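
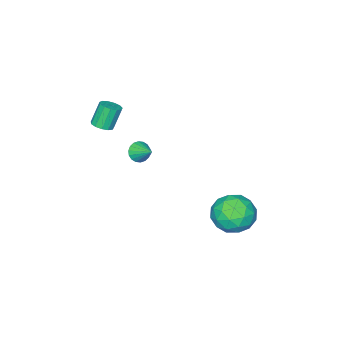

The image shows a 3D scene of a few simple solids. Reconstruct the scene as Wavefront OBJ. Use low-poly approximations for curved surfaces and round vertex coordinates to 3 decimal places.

v -0.594 -1.687 -0.025
v -0.399 -1.436 -0.486
v -0.446 -0.793 0.525
v -0.644 -1.389 -0.496
v -0.878 -1.401 -0.413
v -1.057 -1.47 -0.254
v -1.143 -1.582 -0.048
v -1.121 -1.714 0.161
v -0.995 -1.842 0.334
v -0.789 -1.938 0.436
v -0.544 -1.985 0.447
v -0.31 -1.973 0.364
v -0.131 -1.904 0.204
v -0.044 -1.792 -0.001
v -0.067 -1.66 -0.211
v -0.193 -1.532 -0.384
v 1.041 -2.286 2.338
v 1.407 -1.946 2.482
v 0.925 -1.874 3.545
v 0.559 -2.214 3.402
v 1.187 -1.788 2.371
v 0.704 -1.716 3.434
v 0.92 -1.788 2.25
v 0.437 -1.716 3.313
v 0.692 -1.947 2.157
v 0.209 -1.875 3.22
v 0.574 -2.213 2.121
v 0.092 -2.141 3.185
v 0.605 -2.502 2.155
v 0.123 -2.43 3.218
v 0.775 -2.723 2.247
v 0.292 -2.651 3.31
v 1.029 -2.805 2.368
v 0.546 -2.733 3.431
v 1.287 -2.722 2.479
v 0.804 -2.65 3.543
v 1.467 -2.501 2.546
v 0.984 -2.429 3.609
v 1.512 -2.211 2.547
v 1.029 -2.14 3.61
v -1.577 4.207 -1.886
v -0.529 4.131 -1.731
v -1.731 2.509 -1.669
v -0.683 2.433 -1.514
v -1.294 2.914 -0.79
v -1.199 3.963 -0.924
v -1.061 2.677 -2.476
v -0.966 3.726 -2.61
v -0.21 3.186 -2.095
v -0.354 3.332 -1.053
v -1.906 3.308 -2.347
v -2.05 3.454 -1.305
v -1.039 4.318 -1.828
v -1.221 2.322 -1.572
v -1.58 2.605 -1.147
v -0.964 2.56 -1.056
v -1.433 4.219 -1.353
v -0.817 4.175 -1.262
v -1.267 3.459 -0.709
v -1.443 2.465 -2.138
v -0.827 2.421 -2.047
v -1.296 4.08 -2.344
v -0.68 4.035 -2.253
v -0.993 3.181 -2.691
v -0.236 3.718 -1.95
v -0.327 2.72 -1.823
v -0.549 2.863 -2.388
v -0.493 3.48 -2.467
v -0.321 3.804 -1.338
v -0.412 2.806 -1.21
v -0.771 3.088 -0.785
v -0.715 3.705 -0.864
v -0.133 3.248 -1.552
v -1.848 3.834 -2.19
v -1.939 2.836 -2.062
v -1.545 2.935 -2.536
v -1.489 3.552 -2.615
v -1.933 3.92 -1.577
v -2.024 2.922 -1.45
v -1.767 3.16 -0.933
v -1.711 3.777 -1.012
v -2.127 3.392 -1.848
f 2 1 4
f 2 4 3
f 4 1 5
f 4 5 3
f 5 1 6
f 5 6 3
f 6 1 7
f 6 7 3
f 7 1 8
f 7 8 3
f 8 1 9
f 8 9 3
f 9 1 10
f 9 10 3
f 10 1 11
f 10 11 3
f 11 1 12
f 11 12 3
f 12 1 13
f 12 13 3
f 13 1 14
f 13 14 3
f 14 1 15
f 14 15 3
f 15 1 16
f 15 16 3
f 16 1 2
f 16 2 3
f 18 17 21
f 18 21 19
f 19 21 22
f 19 22 20
f 21 17 23
f 21 23 22
f 22 23 24
f 22 24 20
f 23 17 25
f 23 25 24
f 24 25 26
f 24 26 20
f 25 17 27
f 25 27 26
f 26 27 28
f 26 28 20
f 27 17 29
f 27 29 28
f 28 29 30
f 28 30 20
f 29 17 31
f 29 31 30
f 30 31 32
f 30 32 20
f 31 17 33
f 31 33 32
f 32 33 34
f 32 34 20
f 33 17 35
f 33 35 34
f 34 35 36
f 34 36 20
f 35 17 37
f 35 37 36
f 36 37 38
f 36 38 20
f 37 17 39
f 37 39 38
f 38 39 40
f 38 40 20
f 39 17 18
f 39 18 40
f 40 18 19
f 40 19 20
f 41 78 57
f 78 52 81
f 57 81 46
f 78 81 57
f 41 57 53
f 57 46 58
f 53 58 42
f 57 58 53
f 41 53 62
f 53 42 63
f 62 63 48
f 53 63 62
f 41 62 74
f 62 48 77
f 74 77 51
f 62 77 74
f 41 74 78
f 74 51 82
f 78 82 52
f 74 82 78
f 42 58 69
f 58 46 72
f 69 72 50
f 58 72 69
f 46 81 59
f 81 52 80
f 59 80 45
f 81 80 59
f 52 82 79
f 82 51 75
f 79 75 43
f 82 75 79
f 51 77 76
f 77 48 64
f 76 64 47
f 77 64 76
f 48 63 68
f 63 42 65
f 68 65 49
f 63 65 68
f 44 70 56
f 70 50 71
f 56 71 45
f 70 71 56
f 44 56 54
f 56 45 55
f 54 55 43
f 56 55 54
f 44 54 61
f 54 43 60
f 61 60 47
f 54 60 61
f 44 61 66
f 61 47 67
f 66 67 49
f 61 67 66
f 44 66 70
f 66 49 73
f 70 73 50
f 66 73 70
f 45 71 59
f 71 50 72
f 59 72 46
f 71 72 59
f 43 55 79
f 55 45 80
f 79 80 52
f 55 80 79
f 47 60 76
f 60 43 75
f 76 75 51
f 60 75 76
f 49 67 68
f 67 47 64
f 68 64 48
f 67 64 68
f 50 73 69
f 73 49 65
f 69 65 42
f 73 65 69



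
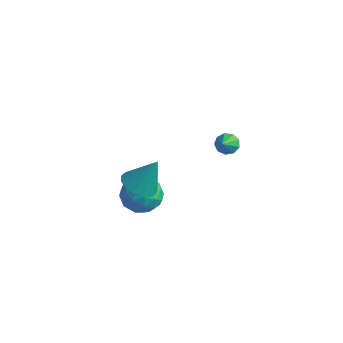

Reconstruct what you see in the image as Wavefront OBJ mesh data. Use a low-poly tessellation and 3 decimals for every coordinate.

v -1.311 2.804 0.56
v -0.783 2.779 0.165
v -0.769 1.916 1.34
v -0.724 3.094 0.482
v -0.939 3.274 0.836
v -1.328 3.233 1.061
v -1.71 2.992 1.051
v -1.905 2.662 0.812
v -1.822 2.399 0.454
v -1.5 2.325 0.147
v -1.09 2.475 0.032
v -0.322 -4.034 1.932
v 0.525 -3.768 1.518
v 0.302 -3.386 3.628
v 0.254 -3.389 1.473
v -0.149 -3.156 1.532
v -0.592 -3.126 1.684
v -0.973 -3.303 1.892
v -1.205 -3.648 2.109
v -1.235 -4.081 2.286
v -1.056 -4.504 2.382
v -0.708 -4.819 2.374
v -0.272 -4.954 2.266
v 0.152 -4.879 2.081
v 0.468 -4.61 1.862
v 0.602 -4.209 1.659
v -1.835 -1.392 -0.797
v -0.883 -2.049 -0.802
v -2.897 -2.931 -0.698
v -1.945 -3.588 -0.703
v -2.187 -2.927 0.215
v -1.531 -1.976 0.154
v -2.249 -3.004 -1.654
v -1.593 -2.053 -1.715
v -1.139 -3.045 -1.331
v -1.101 -2.998 -0.176
v -2.679 -1.982 -1.324
v -2.641 -1.935 -0.169
v -1.266 -1.586 -0.808
v -2.514 -3.394 -0.692
v -2.656 -3.006 -0.152
v -2.096 -3.392 -0.155
v -1.647 -1.543 -0.247
v -1.087 -1.929 -0.249
v -1.853 -2.445 0.348
v -2.693 -3.051 -1.251
v -2.133 -3.437 -1.253
v -1.684 -1.588 -1.345
v -1.124 -1.974 -1.348
v -1.927 -2.535 -1.848
v -0.857 -2.557 -1.122
v -1.481 -3.462 -1.064
v -1.66 -3.119 -1.623
v -1.274 -2.56 -1.659
v -0.834 -2.529 -0.443
v -1.458 -3.433 -0.385
v -1.6 -3.045 0.154
v -1.215 -2.486 0.118
v -0.985 -3.115 -0.754
v -2.322 -1.547 -1.115
v -2.946 -2.451 -1.057
v -2.565 -2.494 -1.618
v -2.18 -1.935 -1.654
v -2.299 -1.518 -0.436
v -2.923 -2.423 -0.378
v -2.506 -2.42 0.159
v -2.12 -1.861 0.123
v -2.795 -1.865 -0.746
f 2 1 4
f 2 4 3
f 4 1 5
f 4 5 3
f 5 1 6
f 5 6 3
f 6 1 7
f 6 7 3
f 7 1 8
f 7 8 3
f 8 1 9
f 8 9 3
f 9 1 10
f 9 10 3
f 10 1 11
f 10 11 3
f 11 1 2
f 11 2 3
f 13 12 15
f 13 15 14
f 15 12 16
f 15 16 14
f 16 12 17
f 16 17 14
f 17 12 18
f 17 18 14
f 18 12 19
f 18 19 14
f 19 12 20
f 19 20 14
f 20 12 21
f 20 21 14
f 21 12 22
f 21 22 14
f 22 12 23
f 22 23 14
f 23 12 24
f 23 24 14
f 24 12 25
f 24 25 14
f 25 12 26
f 25 26 14
f 26 12 13
f 26 13 14
f 27 64 43
f 64 38 67
f 43 67 32
f 64 67 43
f 27 43 39
f 43 32 44
f 39 44 28
f 43 44 39
f 27 39 48
f 39 28 49
f 48 49 34
f 39 49 48
f 27 48 60
f 48 34 63
f 60 63 37
f 48 63 60
f 27 60 64
f 60 37 68
f 64 68 38
f 60 68 64
f 28 44 55
f 44 32 58
f 55 58 36
f 44 58 55
f 32 67 45
f 67 38 66
f 45 66 31
f 67 66 45
f 38 68 65
f 68 37 61
f 65 61 29
f 68 61 65
f 37 63 62
f 63 34 50
f 62 50 33
f 63 50 62
f 34 49 54
f 49 28 51
f 54 51 35
f 49 51 54
f 30 56 42
f 56 36 57
f 42 57 31
f 56 57 42
f 30 42 40
f 42 31 41
f 40 41 29
f 42 41 40
f 30 40 47
f 40 29 46
f 47 46 33
f 40 46 47
f 30 47 52
f 47 33 53
f 52 53 35
f 47 53 52
f 30 52 56
f 52 35 59
f 56 59 36
f 52 59 56
f 31 57 45
f 57 36 58
f 45 58 32
f 57 58 45
f 29 41 65
f 41 31 66
f 65 66 38
f 41 66 65
f 33 46 62
f 46 29 61
f 62 61 37
f 46 61 62
f 35 53 54
f 53 33 50
f 54 50 34
f 53 50 54
f 36 59 55
f 59 35 51
f 55 51 28
f 59 51 55



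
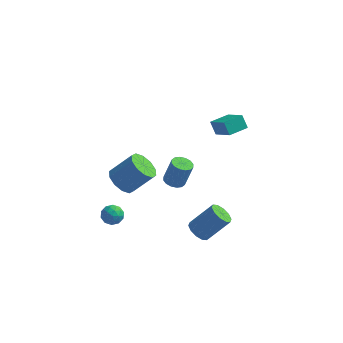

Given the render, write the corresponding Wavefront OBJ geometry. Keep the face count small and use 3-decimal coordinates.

v -2.033 -1.051 0.11
v -1.432 -1.643 -0.231
v -0.325 -1.22 0.989
v -0.927 -0.629 1.33
v -1.347 -1.146 -0.48
v -0.24 -0.723 0.74
v -1.524 -0.612 -0.503
v -0.418 -0.19 0.716
v -1.896 -0.247 -0.293
v -0.79 0.175 0.927
v -2.32 -0.188 0.072
v -1.214 0.234 1.291
v -2.635 -0.46 0.451
v -1.528 -0.037 1.671
v -2.72 -0.957 0.7
v -1.613 -0.534 1.92
v -2.542 -1.49 0.724
v -1.436 -1.068 1.943
v -2.17 -1.855 0.513
v -1.064 -1.433 1.733
v -1.746 -1.914 0.149
v -0.64 -1.492 1.368
v 2.309 -1.778 -2.428
v 2.814 -1.675 -2.902
v 3.916 -1.119 -1.605
v 3.411 -1.222 -1.132
v 2.587 -1.308 -2.866
v 3.69 -0.753 -1.57
v 2.254 -1.121 -2.663
v 3.357 -0.565 -1.367
v 1.942 -1.184 -2.371
v 3.044 -0.629 -1.074
v 1.77 -1.474 -2.1
v 2.872 -0.919 -0.804
v 1.804 -1.881 -1.955
v 2.906 -1.325 -0.658
v 2.03 -2.247 -1.99
v 3.133 -1.692 -0.694
v 2.363 -2.435 -2.193
v 3.466 -1.879 -0.897
v 2.676 -2.371 -2.486
v 3.778 -1.816 -1.189
v 2.848 -2.081 -2.756
v 3.95 -1.526 -1.46
v 1.573 3.586 1.926
v 2.531 2.724 2.823
v 2.343 4.48 1.963
v 3.301 3.618 2.859
v 1.959 3.282 1.221
v 2.917 2.42 2.117
v 2.729 4.176 1.257
v 3.687 3.314 2.154
v -1.888 -3.255 -0.578
v -1.345 -3.588 -0.649
v -2.135 -3.832 0.249
v -1.592 -4.165 0.178
v -1.569 -3.552 0.364
v -1.417 -3.195 -0.147
v -2.063 -4.225 -0.253
v -1.911 -3.868 -0.764
v -1.453 -4.188 -0.448
v -1.148 -3.772 -0.067
v -2.332 -3.648 -0.333
v -2.027 -3.232 0.048
v -1.595 -3.371 -0.686
v -1.885 -4.049 0.286
v -1.872 -3.688 0.395
v -1.552 -3.885 0.354
v -1.637 -3.14 -0.391
v -1.318 -3.336 -0.433
v -1.45 -3.315 0.162
v -2.162 -4.084 0.033
v -1.843 -4.28 -0.009
v -1.928 -3.535 -0.754
v -1.608 -3.732 -0.795
v -2.03 -4.105 -0.562
v -1.339 -3.919 -0.61
v -1.484 -4.259 -0.124
v -1.761 -4.293 -0.377
v -1.672 -4.084 -0.677
v -1.16 -3.675 -0.386
v -1.305 -4.014 0.1
v -1.292 -3.654 0.21
v -1.202 -3.444 -0.091
v -1.223 -4.027 -0.268
v -2.175 -3.406 -0.5
v -2.32 -3.745 -0.014
v -2.278 -3.976 -0.309
v -2.188 -3.766 -0.61
v -1.996 -3.161 -0.276
v -2.141 -3.501 0.21
v -1.808 -3.336 0.277
v -1.719 -3.127 -0.023
v -2.257 -3.393 -0.132
v 1.478 -3.495 3.237
v 1.965 -3.233 3.065
v 2.35 -3.062 4.41
v 1.862 -3.325 4.583
v 1.764 -3.012 3.094
v 2.149 -2.841 4.44
v 1.486 -2.92 3.162
v 1.871 -2.75 4.508
v 1.206 -2.983 3.25
v 1.591 -2.812 4.596
v 0.999 -3.183 3.334
v 1.383 -3.012 4.68
v 0.92 -3.466 3.393
v 1.304 -3.296 4.739
v 0.99 -3.758 3.41
v 1.375 -3.587 4.755
v 1.191 -3.979 3.38
v 1.576 -3.808 4.726
v 1.469 -4.07 3.312
v 1.854 -3.9 4.658
v 1.749 -4.008 3.224
v 2.134 -3.837 4.57
v 1.957 -3.808 3.14
v 2.341 -3.637 4.486
v 2.036 -3.524 3.081
v 2.42 -3.354 4.427
f 2 1 5
f 2 5 3
f 3 5 6
f 3 6 4
f 5 1 7
f 5 7 6
f 6 7 8
f 6 8 4
f 7 1 9
f 7 9 8
f 8 9 10
f 8 10 4
f 9 1 11
f 9 11 10
f 10 11 12
f 10 12 4
f 11 1 13
f 11 13 12
f 12 13 14
f 12 14 4
f 13 1 15
f 13 15 14
f 14 15 16
f 14 16 4
f 15 1 17
f 15 17 16
f 16 17 18
f 16 18 4
f 17 1 19
f 17 19 18
f 18 19 20
f 18 20 4
f 19 1 21
f 19 21 20
f 20 21 22
f 20 22 4
f 21 1 2
f 21 2 22
f 22 2 3
f 22 3 4
f 24 23 27
f 24 27 25
f 25 27 28
f 25 28 26
f 27 23 29
f 27 29 28
f 28 29 30
f 28 30 26
f 29 23 31
f 29 31 30
f 30 31 32
f 30 32 26
f 31 23 33
f 31 33 32
f 32 33 34
f 32 34 26
f 33 23 35
f 33 35 34
f 34 35 36
f 34 36 26
f 35 23 37
f 35 37 36
f 36 37 38
f 36 38 26
f 37 23 39
f 37 39 38
f 38 39 40
f 38 40 26
f 39 23 41
f 39 41 40
f 40 41 42
f 40 42 26
f 41 23 43
f 41 43 42
f 42 43 44
f 42 44 26
f 43 23 24
f 43 24 44
f 44 24 25
f 44 25 26
f 46 48 45
f 49 46 45
f 45 48 47
f 47 49 45
f 46 52 48
f 50 46 49
f 50 52 46
f 48 52 47
f 51 49 47
f 47 52 51
f 51 50 49
f 52 50 51
f 53 90 69
f 90 64 93
f 69 93 58
f 90 93 69
f 53 69 65
f 69 58 70
f 65 70 54
f 69 70 65
f 53 65 74
f 65 54 75
f 74 75 60
f 65 75 74
f 53 74 86
f 74 60 89
f 86 89 63
f 74 89 86
f 53 86 90
f 86 63 94
f 90 94 64
f 86 94 90
f 54 70 81
f 70 58 84
f 81 84 62
f 70 84 81
f 58 93 71
f 93 64 92
f 71 92 57
f 93 92 71
f 64 94 91
f 94 63 87
f 91 87 55
f 94 87 91
f 63 89 88
f 89 60 76
f 88 76 59
f 89 76 88
f 60 75 80
f 75 54 77
f 80 77 61
f 75 77 80
f 56 82 68
f 82 62 83
f 68 83 57
f 82 83 68
f 56 68 66
f 68 57 67
f 66 67 55
f 68 67 66
f 56 66 73
f 66 55 72
f 73 72 59
f 66 72 73
f 56 73 78
f 73 59 79
f 78 79 61
f 73 79 78
f 56 78 82
f 78 61 85
f 82 85 62
f 78 85 82
f 57 83 71
f 83 62 84
f 71 84 58
f 83 84 71
f 55 67 91
f 67 57 92
f 91 92 64
f 67 92 91
f 59 72 88
f 72 55 87
f 88 87 63
f 72 87 88
f 61 79 80
f 79 59 76
f 80 76 60
f 79 76 80
f 62 85 81
f 85 61 77
f 81 77 54
f 85 77 81
f 96 95 99
f 96 99 97
f 97 99 100
f 97 100 98
f 99 95 101
f 99 101 100
f 100 101 102
f 100 102 98
f 101 95 103
f 101 103 102
f 102 103 104
f 102 104 98
f 103 95 105
f 103 105 104
f 104 105 106
f 104 106 98
f 105 95 107
f 105 107 106
f 106 107 108
f 106 108 98
f 107 95 109
f 107 109 108
f 108 109 110
f 108 110 98
f 109 95 111
f 109 111 110
f 110 111 112
f 110 112 98
f 111 95 113
f 111 113 112
f 112 113 114
f 112 114 98
f 113 95 115
f 113 115 114
f 114 115 116
f 114 116 98
f 115 95 117
f 115 117 116
f 116 117 118
f 116 118 98
f 117 95 119
f 117 119 118
f 118 119 120
f 118 120 98
f 119 95 96
f 119 96 120
f 120 96 97
f 120 97 98



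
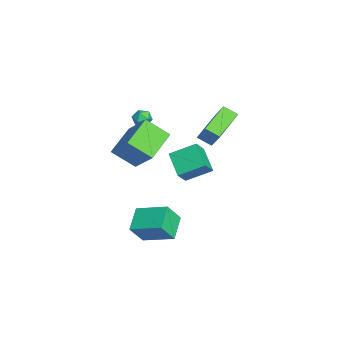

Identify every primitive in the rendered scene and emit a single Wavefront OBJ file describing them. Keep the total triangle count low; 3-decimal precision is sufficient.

v -0.114 -4.554 3.183
v 1.222 -3.694 4.66
v 0.178 -3.263 2.166
v 1.515 -2.402 3.643
v 1.445 -5.558 2.357
v 2.782 -4.697 3.834
v 1.738 -4.266 1.34
v 3.074 -3.406 2.817
v -2.797 -3.168 2.327
v -2.324 -3.413 2.665
v -3.236 -4.087 2.275
v -2.763 -4.332 2.613
v -3.172 -3.936 2.884
v -2.9 -3.367 2.916
v -2.66 -4.133 2.024
v -2.388 -3.564 2.056
v -2.239 -4.009 2.477
v -2.556 -3.888 3.009
v -3.004 -3.612 1.931
v -3.321 -3.491 2.463
v -1.409 -1.415 -1.844
v -2.835 -1.843 -0.942
v -1.361 0.108 -1.046
v -2.787 -0.319 -0.145
v -0.733 -1.881 -0.995
v -2.159 -2.308 -0.094
v -0.685 -0.357 -0.198
v -2.111 -0.785 0.704
v -1.716 -0.779 1.444
v -3.421 0.346 2.205
v -1.409 0.015 0.958
v -3.115 1.14 1.719
v -0.945 -0.38 2.581
v -2.651 0.745 3.342
v -0.639 0.414 2.095
v -2.344 1.539 2.856
v 1.846 -3.908 -4.465
v 0.49 -3.501 -3.698
v 2.719 -2.246 -3.803
v 1.363 -1.839 -3.036
v 2.317 -4.641 -3.244
v 0.961 -4.234 -2.477
v 3.19 -2.979 -2.582
v 1.834 -2.572 -1.815
f 2 4 1
f 5 2 1
f 1 4 3
f 3 5 1
f 2 8 4
f 6 2 5
f 6 8 2
f 4 8 3
f 7 5 3
f 3 8 7
f 7 6 5
f 8 6 7
f 9 20 14
f 9 14 10
f 9 10 16
f 9 16 19
f 9 19 20
f 10 14 18
f 14 20 13
f 20 19 11
f 19 16 15
f 16 10 17
f 12 18 13
f 12 13 11
f 12 11 15
f 12 15 17
f 12 17 18
f 13 18 14
f 11 13 20
f 15 11 19
f 17 15 16
f 18 17 10
f 22 24 21
f 25 22 21
f 21 24 23
f 23 25 21
f 22 28 24
f 26 22 25
f 26 28 22
f 24 28 23
f 27 25 23
f 23 28 27
f 27 26 25
f 28 26 27
f 30 32 29
f 33 30 29
f 29 32 31
f 31 33 29
f 30 36 32
f 34 30 33
f 34 36 30
f 32 36 31
f 35 33 31
f 31 36 35
f 35 34 33
f 36 34 35
f 38 40 37
f 41 38 37
f 37 40 39
f 39 41 37
f 38 44 40
f 42 38 41
f 42 44 38
f 40 44 39
f 43 41 39
f 39 44 43
f 43 42 41
f 44 42 43



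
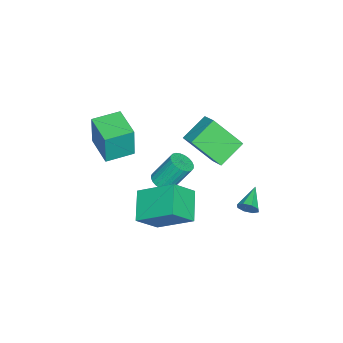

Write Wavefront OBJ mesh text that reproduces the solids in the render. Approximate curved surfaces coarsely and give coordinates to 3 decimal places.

v -1.58 0.632 -1.024
v -1.303 -0.815 0.542
v -2.864 1.27 -0.207
v -2.587 -0.177 1.358
v -0.873 1.357 -0.478
v -0.596 -0.09 1.087
v -2.157 1.995 0.338
v -1.88 0.548 1.904
v 1.948 -4.143 2.038
v 2.08 -4.085 3.842
v 0.895 -3.119 2.082
v 1.027 -3.061 3.886
v 3.113 -2.939 1.914
v 3.245 -2.881 3.718
v 2.06 -1.915 1.958
v 2.192 -1.857 3.762
v -0.051 -1.376 -2.026
v 0.258 -1.852 -1.67
v -0.14 -0.98 -0.158
v -0.449 -0.504 -0.514
v 0.455 -1.686 -1.714
v 0.057 -0.814 -0.202
v 0.574 -1.472 -1.806
v 0.177 -0.6 -0.294
v 0.599 -1.244 -1.931
v 0.201 -0.372 -0.419
v 0.524 -1.036 -2.071
v 0.127 -0.164 -0.559
v 0.362 -0.88 -2.204
v -0.035 -0.008 -0.692
v 0.137 -0.799 -2.309
v -0.26 0.073 -0.797
v -0.117 -0.806 -2.372
v -0.514 0.066 -0.86
v -0.36 -0.9 -2.382
v -0.758 -0.028 -0.87
v -0.557 -1.066 -2.338
v -0.955 -0.194 -0.826
v -0.677 -1.28 -2.246
v -1.074 -0.408 -0.734
v -0.701 -1.508 -2.121
v -1.099 -0.636 -0.609
v -0.627 -1.716 -1.981
v -1.024 -0.844 -0.469
v -0.465 -1.872 -1.848
v -0.862 -1 -0.336
v -0.24 -1.953 -1.743
v -0.637 -1.081 -0.231
v 0.014 -1.946 -1.68
v -0.383 -1.074 -0.168
v 3.681 -1.103 0.872
v 3.672 0.726 2.094
v 2.833 -0.384 -0.209
v 2.824 1.445 1.013
v 5.096 -0.585 0.107
v 5.087 1.244 1.329
v 4.248 0.134 -0.974
v 4.239 1.963 0.248
v 0.385 3.218 -2.039
v 0.546 3.47 -1.554
v -0.905 3.122 -1.561
v 0.414 3.757 -1.855
v 0.264 3.728 -2.264
v 0.186 3.4 -2.541
v 0.225 2.966 -2.524
v 0.357 2.679 -2.223
v 0.507 2.708 -1.814
v 0.585 3.036 -1.537
f 2 4 1
f 5 2 1
f 1 4 3
f 3 5 1
f 2 8 4
f 6 2 5
f 6 8 2
f 4 8 3
f 7 5 3
f 3 8 7
f 7 6 5
f 8 6 7
f 10 12 9
f 13 10 9
f 9 12 11
f 11 13 9
f 10 16 12
f 14 10 13
f 14 16 10
f 12 16 11
f 15 13 11
f 11 16 15
f 15 14 13
f 16 14 15
f 18 17 21
f 18 21 19
f 19 21 22
f 19 22 20
f 21 17 23
f 21 23 22
f 22 23 24
f 22 24 20
f 23 17 25
f 23 25 24
f 24 25 26
f 24 26 20
f 25 17 27
f 25 27 26
f 26 27 28
f 26 28 20
f 27 17 29
f 27 29 28
f 28 29 30
f 28 30 20
f 29 17 31
f 29 31 30
f 30 31 32
f 30 32 20
f 31 17 33
f 31 33 32
f 32 33 34
f 32 34 20
f 33 17 35
f 33 35 34
f 34 35 36
f 34 36 20
f 35 17 37
f 35 37 36
f 36 37 38
f 36 38 20
f 37 17 39
f 37 39 38
f 38 39 40
f 38 40 20
f 39 17 41
f 39 41 40
f 40 41 42
f 40 42 20
f 41 17 43
f 41 43 42
f 42 43 44
f 42 44 20
f 43 17 45
f 43 45 44
f 44 45 46
f 44 46 20
f 45 17 47
f 45 47 46
f 46 47 48
f 46 48 20
f 47 17 49
f 47 49 48
f 48 49 50
f 48 50 20
f 49 17 18
f 49 18 50
f 50 18 19
f 50 19 20
f 52 54 51
f 55 52 51
f 51 54 53
f 53 55 51
f 52 58 54
f 56 52 55
f 56 58 52
f 54 58 53
f 57 55 53
f 53 58 57
f 57 56 55
f 58 56 57
f 60 59 62
f 60 62 61
f 62 59 63
f 62 63 61
f 63 59 64
f 63 64 61
f 64 59 65
f 64 65 61
f 65 59 66
f 65 66 61
f 66 59 67
f 66 67 61
f 67 59 68
f 67 68 61
f 68 59 60
f 68 60 61



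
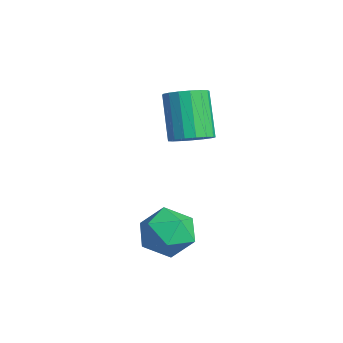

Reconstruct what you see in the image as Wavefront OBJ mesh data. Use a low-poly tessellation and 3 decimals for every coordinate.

v -1.309 1.263 0.312
v -0.49 1.642 -0.325
v -0.17 0.138 1.105
v 0.649 0.517 0.468
v 0.21 1.165 1.247
v -0.494 1.86 0.757
v -0.166 -0.08 0.023
v -0.87 0.615 -0.467
v 0.216 0.812 -0.504
v 0.448 1.582 0.253
v -1.108 0.198 0.527
v -0.876 0.968 1.284
v -3.26 2.908 2.896
v -2.763 3.534 3.155
v -3.922 3.757 4.843
v -4.42 3.132 4.584
v -3.045 3.719 2.936
v -4.204 3.943 4.624
v -3.377 3.719 2.709
v -4.536 3.943 4.397
v -3.681 3.533 2.524
v -4.841 3.756 4.212
v -3.89 3.203 2.425
v -5.049 3.427 4.113
v -3.954 2.807 2.433
v -5.113 3.031 4.121
v -3.859 2.433 2.548
v -5.019 2.657 4.236
v -3.627 2.168 2.742
v -4.787 2.392 4.43
v -3.311 2.073 2.972
v -4.471 2.297 4.66
v -2.984 2.169 3.184
v -4.143 2.393 4.872
v -2.719 2.434 3.33
v -3.879 2.658 5.018
v -2.579 2.808 3.377
v -3.738 3.032 5.065
v -2.595 3.205 3.314
v -3.754 3.429 5.002
f 1 12 6
f 1 6 2
f 1 2 8
f 1 8 11
f 1 11 12
f 2 6 10
f 6 12 5
f 12 11 3
f 11 8 7
f 8 2 9
f 4 10 5
f 4 5 3
f 4 3 7
f 4 7 9
f 4 9 10
f 5 10 6
f 3 5 12
f 7 3 11
f 9 7 8
f 10 9 2
f 14 13 17
f 14 17 15
f 15 17 18
f 15 18 16
f 17 13 19
f 17 19 18
f 18 19 20
f 18 20 16
f 19 13 21
f 19 21 20
f 20 21 22
f 20 22 16
f 21 13 23
f 21 23 22
f 22 23 24
f 22 24 16
f 23 13 25
f 23 25 24
f 24 25 26
f 24 26 16
f 25 13 27
f 25 27 26
f 26 27 28
f 26 28 16
f 27 13 29
f 27 29 28
f 28 29 30
f 28 30 16
f 29 13 31
f 29 31 30
f 30 31 32
f 30 32 16
f 31 13 33
f 31 33 32
f 32 33 34
f 32 34 16
f 33 13 35
f 33 35 34
f 34 35 36
f 34 36 16
f 35 13 37
f 35 37 36
f 36 37 38
f 36 38 16
f 37 13 39
f 37 39 38
f 38 39 40
f 38 40 16
f 39 13 14
f 39 14 40
f 40 14 15
f 40 15 16



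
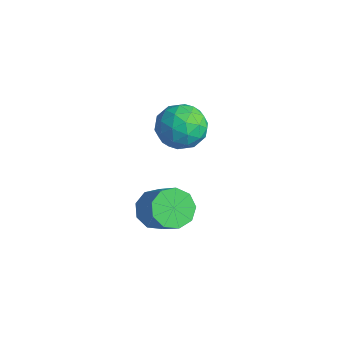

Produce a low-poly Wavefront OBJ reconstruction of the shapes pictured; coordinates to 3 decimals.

v 1.883 -0.102 -1.773
v 2.471 0.396 -2.361
v 3.845 0.341 -1.036
v 3.257 -0.158 -0.447
v 2.122 0.814 -1.982
v 3.496 0.759 -0.656
v 1.661 0.803 -1.505
v 3.035 0.748 -0.179
v 1.304 0.369 -1.153
v 2.678 0.313 0.173
v 1.218 -0.286 -1.091
v 2.592 -0.342 0.234
v 1.443 -0.855 -1.348
v 2.817 -0.911 -0.023
v 1.874 -1.072 -1.804
v 3.248 -1.127 -0.478
v 2.309 -0.835 -2.245
v 3.683 -0.89 -0.919
v 2.545 -0.255 -2.465
v 3.919 -0.311 -1.14
v -3.028 3.834 -0.916
v -2.071 4.181 -0.207
v -1.789 2.739 -2.053
v -0.832 3.086 -1.344
v -1.701 2.329 -0.885
v -2.467 3.006 -0.182
v -1.393 3.914 -2.078
v -2.159 4.591 -1.375
v -1.061 4.231 -0.925
v -1.25 3.251 -0.188
v -2.61 3.669 -2.072
v -2.799 2.689 -1.335
v -2.659 4.104 -0.461
v -1.201 2.816 -1.799
v -1.712 2.371 -1.529
v -1.15 2.575 -1.112
v -2.891 3.413 -0.447
v -2.328 3.617 -0.03
v -2.111 2.528 -0.429
v -1.532 3.303 -2.23
v -0.969 3.507 -1.813
v -2.71 4.345 -1.148
v -2.148 4.549 -0.731
v -1.749 4.392 -1.831
v -1.502 4.337 -0.467
v -0.773 3.693 -1.136
v -1.104 4.18 -1.566
v -1.554 4.578 -1.153
v -1.614 3.761 -0.034
v -0.885 3.117 -0.702
v -1.396 2.672 -0.433
v -1.846 3.07 -0.019
v -1.02 3.79 -0.456
v -2.975 3.803 -1.558
v -2.246 3.159 -2.226
v -2.014 3.85 -2.241
v -2.464 4.248 -1.827
v -3.087 3.227 -1.124
v -2.358 2.583 -1.793
v -2.306 2.342 -1.107
v -2.756 2.74 -0.694
v -2.84 3.13 -1.804
f 2 1 5
f 2 5 3
f 3 5 6
f 3 6 4
f 5 1 7
f 5 7 6
f 6 7 8
f 6 8 4
f 7 1 9
f 7 9 8
f 8 9 10
f 8 10 4
f 9 1 11
f 9 11 10
f 10 11 12
f 10 12 4
f 11 1 13
f 11 13 12
f 12 13 14
f 12 14 4
f 13 1 15
f 13 15 14
f 14 15 16
f 14 16 4
f 15 1 17
f 15 17 16
f 16 17 18
f 16 18 4
f 17 1 19
f 17 19 18
f 18 19 20
f 18 20 4
f 19 1 2
f 19 2 20
f 20 2 3
f 20 3 4
f 21 58 37
f 58 32 61
f 37 61 26
f 58 61 37
f 21 37 33
f 37 26 38
f 33 38 22
f 37 38 33
f 21 33 42
f 33 22 43
f 42 43 28
f 33 43 42
f 21 42 54
f 42 28 57
f 54 57 31
f 42 57 54
f 21 54 58
f 54 31 62
f 58 62 32
f 54 62 58
f 22 38 49
f 38 26 52
f 49 52 30
f 38 52 49
f 26 61 39
f 61 32 60
f 39 60 25
f 61 60 39
f 32 62 59
f 62 31 55
f 59 55 23
f 62 55 59
f 31 57 56
f 57 28 44
f 56 44 27
f 57 44 56
f 28 43 48
f 43 22 45
f 48 45 29
f 43 45 48
f 24 50 36
f 50 30 51
f 36 51 25
f 50 51 36
f 24 36 34
f 36 25 35
f 34 35 23
f 36 35 34
f 24 34 41
f 34 23 40
f 41 40 27
f 34 40 41
f 24 41 46
f 41 27 47
f 46 47 29
f 41 47 46
f 24 46 50
f 46 29 53
f 50 53 30
f 46 53 50
f 25 51 39
f 51 30 52
f 39 52 26
f 51 52 39
f 23 35 59
f 35 25 60
f 59 60 32
f 35 60 59
f 27 40 56
f 40 23 55
f 56 55 31
f 40 55 56
f 29 47 48
f 47 27 44
f 48 44 28
f 47 44 48
f 30 53 49
f 53 29 45
f 49 45 22
f 53 45 49



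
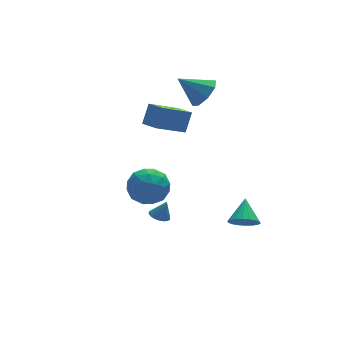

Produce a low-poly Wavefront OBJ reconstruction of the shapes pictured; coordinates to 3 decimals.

v 1.794 -2.67 -3.491
v 2.106 -2.233 -4.176
v 2.366 -1.57 -2.529
v 1.751 -2.086 -4.134
v 1.404 -2.054 -3.965
v 1.134 -2.144 -3.702
v 0.996 -2.338 -3.397
v 1.015 -2.598 -3.111
v 1.189 -2.873 -2.9
v 1.482 -3.107 -2.807
v 1.838 -3.255 -2.849
v 2.184 -3.287 -3.018
v 2.454 -3.197 -3.281
v 2.593 -3.003 -3.586
v 2.573 -2.742 -3.872
v 2.399 -2.468 -4.082
v 1.727 2.432 3.417
v 2.372 3.172 3.761
v 0.453 3.028 4.523
v 1.941 3.41 3.136
v 1.385 3.075 2.675
v 1.029 2.363 2.649
v 1.083 1.692 3.073
v 1.514 1.454 3.698
v 2.07 1.788 4.159
v 2.426 2.5 4.185
v -1.879 0.329 2.965
v -1.328 0.772 4.079
v -2.187 1.509 2.648
v -1.636 1.952 3.763
v -0.164 0.528 2.037
v 0.387 0.971 3.152
v -0.472 1.708 1.721
v 0.079 2.151 2.835
v -3.343 -3.575 -0.708
v -2.817 -3.696 -0.92
v -2.957 -3.605 0.268
v -2.818 -3.438 -0.912
v -2.922 -3.207 -0.863
v -3.111 -3.049 -0.784
v -3.345 -2.996 -0.69
v -3.579 -3.056 -0.599
v -3.766 -3.22 -0.53
v -3.869 -3.454 -0.496
v -3.869 -3.712 -0.504
v -3.764 -3.943 -0.553
v -3.576 -4.101 -0.632
v -3.341 -4.155 -0.726
v -3.108 -4.094 -0.817
v -2.92 -3.93 -0.886
v -4.749 -2.832 1.058
v -4.123 -1.903 0.662
v -3.117 -3.737 1.518
v -2.491 -2.808 1.122
v -3.145 -2.706 2.109
v -4.153 -2.147 1.824
v -3.087 -3.493 0.356
v -4.095 -2.934 0.071
v -3.095 -2.312 0.228
v -3.131 -1.826 1.311
v -4.109 -3.814 0.869
v -4.145 -3.328 1.952
v -4.579 -2.288 0.819
v -2.661 -3.352 1.361
v -3.045 -3.292 1.941
v -2.677 -2.746 1.708
v -4.597 -2.431 1.503
v -4.229 -1.885 1.27
v -3.654 -2.357 2.12
v -3.011 -3.755 0.91
v -2.643 -3.209 0.677
v -4.563 -2.894 0.472
v -4.195 -2.348 0.239
v -3.586 -3.283 0.06
v -3.607 -1.983 0.331
v -2.648 -2.515 0.602
v -2.998 -2.917 0.152
v -3.591 -2.588 -0.016
v -3.628 -1.697 0.968
v -2.669 -2.229 1.239
v -3.053 -2.169 1.819
v -3.646 -1.84 1.651
v -3.024 -1.937 0.713
v -4.571 -3.411 0.941
v -3.612 -3.943 1.212
v -3.594 -3.8 0.529
v -4.187 -3.471 0.361
v -4.592 -3.125 1.578
v -3.633 -3.657 1.849
v -3.649 -3.052 2.196
v -4.242 -2.723 2.028
v -4.216 -3.703 1.467
f 2 1 4
f 2 4 3
f 4 1 5
f 4 5 3
f 5 1 6
f 5 6 3
f 6 1 7
f 6 7 3
f 7 1 8
f 7 8 3
f 8 1 9
f 8 9 3
f 9 1 10
f 9 10 3
f 10 1 11
f 10 11 3
f 11 1 12
f 11 12 3
f 12 1 13
f 12 13 3
f 13 1 14
f 13 14 3
f 14 1 15
f 14 15 3
f 15 1 16
f 15 16 3
f 16 1 2
f 16 2 3
f 18 17 20
f 18 20 19
f 20 17 21
f 20 21 19
f 21 17 22
f 21 22 19
f 22 17 23
f 22 23 19
f 23 17 24
f 23 24 19
f 24 17 25
f 24 25 19
f 25 17 26
f 25 26 19
f 26 17 18
f 26 18 19
f 28 30 27
f 31 28 27
f 27 30 29
f 29 31 27
f 28 34 30
f 32 28 31
f 32 34 28
f 30 34 29
f 33 31 29
f 29 34 33
f 33 32 31
f 34 32 33
f 36 35 38
f 36 38 37
f 38 35 39
f 38 39 37
f 39 35 40
f 39 40 37
f 40 35 41
f 40 41 37
f 41 35 42
f 41 42 37
f 42 35 43
f 42 43 37
f 43 35 44
f 43 44 37
f 44 35 45
f 44 45 37
f 45 35 46
f 45 46 37
f 46 35 47
f 46 47 37
f 47 35 48
f 47 48 37
f 48 35 49
f 48 49 37
f 49 35 50
f 49 50 37
f 50 35 36
f 50 36 37
f 51 88 67
f 88 62 91
f 67 91 56
f 88 91 67
f 51 67 63
f 67 56 68
f 63 68 52
f 67 68 63
f 51 63 72
f 63 52 73
f 72 73 58
f 63 73 72
f 51 72 84
f 72 58 87
f 84 87 61
f 72 87 84
f 51 84 88
f 84 61 92
f 88 92 62
f 84 92 88
f 52 68 79
f 68 56 82
f 79 82 60
f 68 82 79
f 56 91 69
f 91 62 90
f 69 90 55
f 91 90 69
f 62 92 89
f 92 61 85
f 89 85 53
f 92 85 89
f 61 87 86
f 87 58 74
f 86 74 57
f 87 74 86
f 58 73 78
f 73 52 75
f 78 75 59
f 73 75 78
f 54 80 66
f 80 60 81
f 66 81 55
f 80 81 66
f 54 66 64
f 66 55 65
f 64 65 53
f 66 65 64
f 54 64 71
f 64 53 70
f 71 70 57
f 64 70 71
f 54 71 76
f 71 57 77
f 76 77 59
f 71 77 76
f 54 76 80
f 76 59 83
f 80 83 60
f 76 83 80
f 55 81 69
f 81 60 82
f 69 82 56
f 81 82 69
f 53 65 89
f 65 55 90
f 89 90 62
f 65 90 89
f 57 70 86
f 70 53 85
f 86 85 61
f 70 85 86
f 59 77 78
f 77 57 74
f 78 74 58
f 77 74 78
f 60 83 79
f 83 59 75
f 79 75 52
f 83 75 79



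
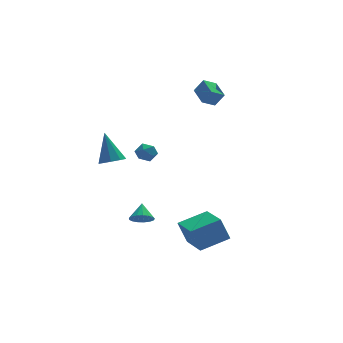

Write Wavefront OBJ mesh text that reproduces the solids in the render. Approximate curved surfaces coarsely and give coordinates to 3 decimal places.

v 0.102 -5.128 -4.624
v -0.372 -4.851 -3.207
v 0.007 -3.006 -5.071
v -0.466 -2.729 -3.653
v 1.886 -4.931 -4.067
v 1.413 -4.654 -2.649
v 1.792 -2.809 -4.513
v 1.318 -2.532 -3.096
v -2.94 1.857 -0.598
v -2.227 1.539 -0.346
v -3.12 2.903 1.238
v -2.137 2.023 -0.613
v -2.422 2.431 -0.873
v -2.949 2.57 -1.004
v -3.472 2.375 -0.945
v -3.746 1.939 -0.724
v -3.642 1.464 -0.443
v -3.21 1.174 -0.235
v -2.651 1.203 -0.197
v -1.958 0.691 0.618
v -1.513 1.236 0.488
v -1.087 -0.056 0.472
v -0.642 0.489 0.342
v -0.907 0.393 0.999
v -1.446 0.854 1.089
v -1.154 0.326 -0.129
v -1.693 0.787 -0.039
v -1.016 1.01 0.027
v -0.864 1.051 0.724
v -1.736 0.129 0.236
v -1.584 0.17 0.933
v -2.885 -3.977 -2.252
v -2.647 -3.567 -2.78
v -2.635 -3.163 -1.508
v -2.976 -3.487 -2.757
v -3.285 -3.519 -2.619
v -3.502 -3.655 -2.396
v -3.578 -3.866 -2.14
v -3.495 -4.101 -1.91
v -3.272 -4.309 -1.758
v -2.961 -4.44 -1.719
v -2.633 -4.465 -1.802
v -2.362 -4.378 -1.988
v -2.211 -4.2 -2.235
v -2.215 -3.97 -2.485
v -2.372 -3.742 -2.682
v 2.617 2.522 3.11
v 2.544 3.85 3.514
v 3.469 2.706 2.661
v 3.396 4.034 3.065
v 3.124 2.286 3.975
v 3.051 3.614 4.379
v 3.976 2.47 3.526
v 3.903 3.798 3.93
f 2 4 1
f 5 2 1
f 1 4 3
f 3 5 1
f 2 8 4
f 6 2 5
f 6 8 2
f 4 8 3
f 7 5 3
f 3 8 7
f 7 6 5
f 8 6 7
f 10 9 12
f 10 12 11
f 12 9 13
f 12 13 11
f 13 9 14
f 13 14 11
f 14 9 15
f 14 15 11
f 15 9 16
f 15 16 11
f 16 9 17
f 16 17 11
f 17 9 18
f 17 18 11
f 18 9 19
f 18 19 11
f 19 9 10
f 19 10 11
f 20 31 25
f 20 25 21
f 20 21 27
f 20 27 30
f 20 30 31
f 21 25 29
f 25 31 24
f 31 30 22
f 30 27 26
f 27 21 28
f 23 29 24
f 23 24 22
f 23 22 26
f 23 26 28
f 23 28 29
f 24 29 25
f 22 24 31
f 26 22 30
f 28 26 27
f 29 28 21
f 33 32 35
f 33 35 34
f 35 32 36
f 35 36 34
f 36 32 37
f 36 37 34
f 37 32 38
f 37 38 34
f 38 32 39
f 38 39 34
f 39 32 40
f 39 40 34
f 40 32 41
f 40 41 34
f 41 32 42
f 41 42 34
f 42 32 43
f 42 43 34
f 43 32 44
f 43 44 34
f 44 32 45
f 44 45 34
f 45 32 46
f 45 46 34
f 46 32 33
f 46 33 34
f 48 50 47
f 51 48 47
f 47 50 49
f 49 51 47
f 48 54 50
f 52 48 51
f 52 54 48
f 50 54 49
f 53 51 49
f 49 54 53
f 53 52 51
f 54 52 53



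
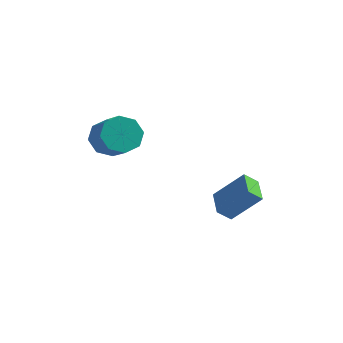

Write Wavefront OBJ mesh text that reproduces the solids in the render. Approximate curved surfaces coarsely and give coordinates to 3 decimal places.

v -1.559 -3.467 1.547
v -0.774 -3.334 0.878
v 0.224 -4.259 1.863
v -0.561 -4.393 2.533
v -0.799 -2.766 1.436
v 0.199 -3.691 2.421
v -1.269 -2.61 2.059
v -0.271 -3.535 3.044
v -1.909 -2.956 2.382
v -0.911 -3.881 3.368
v -2.344 -3.601 2.217
v -1.346 -4.526 3.202
v -2.319 -4.169 1.659
v -1.321 -5.094 2.644
v -1.849 -4.325 1.036
v -0.851 -5.25 2.021
v -1.209 -3.979 0.712
v -0.211 -4.904 1.698
v 3.867 -2.234 -3.431
v 3.314 -2.648 -2.81
v 3.234 -1.001 -3.174
v 2.68 -1.415 -2.552
v 5.22 -1.845 -1.968
v 4.666 -2.259 -1.346
v 4.586 -0.612 -1.71
v 4.033 -1.026 -1.089
f 2 1 5
f 2 5 3
f 3 5 6
f 3 6 4
f 5 1 7
f 5 7 6
f 6 7 8
f 6 8 4
f 7 1 9
f 7 9 8
f 8 9 10
f 8 10 4
f 9 1 11
f 9 11 10
f 10 11 12
f 10 12 4
f 11 1 13
f 11 13 12
f 12 13 14
f 12 14 4
f 13 1 15
f 13 15 14
f 14 15 16
f 14 16 4
f 15 1 17
f 15 17 16
f 16 17 18
f 16 18 4
f 17 1 2
f 17 2 18
f 18 2 3
f 18 3 4
f 20 22 19
f 23 20 19
f 19 22 21
f 21 23 19
f 20 26 22
f 24 20 23
f 24 26 20
f 22 26 21
f 25 23 21
f 21 26 25
f 25 24 23
f 26 24 25



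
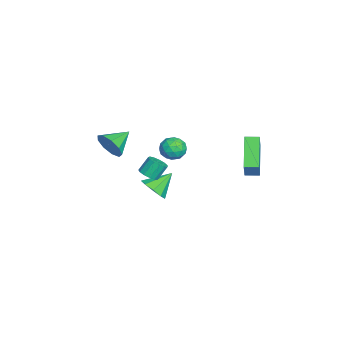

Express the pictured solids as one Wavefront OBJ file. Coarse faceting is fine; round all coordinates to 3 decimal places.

v -1.276 -1.979 -1.174
v -0.772 -2.176 -0.87
v -1.081 -1.658 -0.022
v -1.584 -1.461 -0.326
v -0.684 -1.874 -1.022
v -0.993 -1.356 -0.174
v -0.783 -1.605 -1.222
v -1.092 -1.088 -0.375
v -1.039 -1.455 -1.407
v -1.348 -0.938 -0.559
v -1.37 -1.472 -1.518
v -1.679 -0.954 -0.67
v -1.671 -1.649 -1.519
v -1.98 -1.131 -0.672
v -1.846 -1.931 -1.411
v -2.155 -1.413 -0.564
v -1.841 -2.228 -1.228
v -2.15 -1.71 -0.38
v -1.656 -2.446 -1.027
v -1.965 -1.929 -0.179
v -1.35 -2.516 -0.873
v -1.659 -1.998 -0.025
v -1.021 -2.415 -0.814
v -1.33 -1.898 0.033
v -0.853 3.24 -0.758
v -2.657 3.227 0.466
v -0.842 4.06 -0.733
v -2.646 4.047 0.49
v -0.034 3.193 0.45
v -1.838 3.18 1.673
v -0.023 4.013 0.474
v -1.827 4 1.698
v 2.029 -0.303 3.795
v 2.387 0.097 3.246
v 3.073 -0.937 4.014
v 3.431 -0.537 3.465
v 3.222 -0.192 4.118
v 2.577 0.2 3.983
v 2.883 -1.04 3.277
v 2.238 -0.648 3.142
v 2.915 -0.359 2.926
v 3.124 0.166 3.446
v 2.336 -1.006 3.814
v 2.545 -0.481 4.334
v 2.116 -0.047 3.501
v 3.344 -0.793 3.759
v 3.221 -0.59 4.142
v 3.432 -0.355 3.82
v 2.228 0.014 3.934
v 2.438 0.249 3.612
v 2.929 0.079 4.124
v 3.022 -1.089 3.648
v 3.232 -0.854 3.326
v 2.028 -0.485 3.44
v 2.239 -0.25 3.118
v 2.531 -0.919 3.136
v 2.637 -0.08 2.991
v 3.251 -0.453 3.12
v 2.929 -0.749 3.009
v 2.549 -0.518 2.93
v 2.76 0.229 3.296
v 3.374 -0.144 3.425
v 3.251 0.059 3.809
v 2.872 0.289 3.729
v 3.07 -0.039 3.108
v 2.086 -0.696 3.835
v 2.7 -1.069 3.964
v 2.588 -1.129 3.531
v 2.209 -0.899 3.451
v 2.209 -0.387 4.14
v 2.823 -0.76 4.269
v 2.911 -0.322 4.33
v 2.531 -0.091 4.251
v 2.39 -0.801 4.152
v -2.203 -1.788 -3.044
v -1.422 -1.321 -3.022
v -2.837 -0.772 -2.076
v -1.784 -1.109 -3.482
v -2.342 -1.215 -3.737
v -2.835 -1.589 -3.668
v -3.032 -2.056 -3.306
v -2.841 -2.398 -2.822
v -2.351 -2.454 -2.442
v -1.792 -2.199 -2.343
v -1.425 -1.751 -2.572
v -2.588 -4.183 0.191
v -2.048 -4.023 0.968
v -3.632 -3.177 0.709
v -1.882 -3.604 0.49
v -2.047 -3.456 -0.128
v -2.465 -3.648 -0.597
v -2.94 -4.09 -0.698
v -3.25 -4.576 -0.382
v -3.25 -4.877 0.201
v -2.941 -4.854 0.78
v -2.466 -4.516 1.083
f 2 1 5
f 2 5 3
f 3 5 6
f 3 6 4
f 5 1 7
f 5 7 6
f 6 7 8
f 6 8 4
f 7 1 9
f 7 9 8
f 8 9 10
f 8 10 4
f 9 1 11
f 9 11 10
f 10 11 12
f 10 12 4
f 11 1 13
f 11 13 12
f 12 13 14
f 12 14 4
f 13 1 15
f 13 15 14
f 14 15 16
f 14 16 4
f 15 1 17
f 15 17 16
f 16 17 18
f 16 18 4
f 17 1 19
f 17 19 18
f 18 19 20
f 18 20 4
f 19 1 21
f 19 21 20
f 20 21 22
f 20 22 4
f 21 1 23
f 21 23 22
f 22 23 24
f 22 24 4
f 23 1 2
f 23 2 24
f 24 2 3
f 24 3 4
f 26 28 25
f 29 26 25
f 25 28 27
f 27 29 25
f 26 32 28
f 30 26 29
f 30 32 26
f 28 32 27
f 31 29 27
f 27 32 31
f 31 30 29
f 32 30 31
f 33 70 49
f 70 44 73
f 49 73 38
f 70 73 49
f 33 49 45
f 49 38 50
f 45 50 34
f 49 50 45
f 33 45 54
f 45 34 55
f 54 55 40
f 45 55 54
f 33 54 66
f 54 40 69
f 66 69 43
f 54 69 66
f 33 66 70
f 66 43 74
f 70 74 44
f 66 74 70
f 34 50 61
f 50 38 64
f 61 64 42
f 50 64 61
f 38 73 51
f 73 44 72
f 51 72 37
f 73 72 51
f 44 74 71
f 74 43 67
f 71 67 35
f 74 67 71
f 43 69 68
f 69 40 56
f 68 56 39
f 69 56 68
f 40 55 60
f 55 34 57
f 60 57 41
f 55 57 60
f 36 62 48
f 62 42 63
f 48 63 37
f 62 63 48
f 36 48 46
f 48 37 47
f 46 47 35
f 48 47 46
f 36 46 53
f 46 35 52
f 53 52 39
f 46 52 53
f 36 53 58
f 53 39 59
f 58 59 41
f 53 59 58
f 36 58 62
f 58 41 65
f 62 65 42
f 58 65 62
f 37 63 51
f 63 42 64
f 51 64 38
f 63 64 51
f 35 47 71
f 47 37 72
f 71 72 44
f 47 72 71
f 39 52 68
f 52 35 67
f 68 67 43
f 52 67 68
f 41 59 60
f 59 39 56
f 60 56 40
f 59 56 60
f 42 65 61
f 65 41 57
f 61 57 34
f 65 57 61
f 76 75 78
f 76 78 77
f 78 75 79
f 78 79 77
f 79 75 80
f 79 80 77
f 80 75 81
f 80 81 77
f 81 75 82
f 81 82 77
f 82 75 83
f 82 83 77
f 83 75 84
f 83 84 77
f 84 75 85
f 84 85 77
f 85 75 76
f 85 76 77
f 87 86 89
f 87 89 88
f 89 86 90
f 89 90 88
f 90 86 91
f 90 91 88
f 91 86 92
f 91 92 88
f 92 86 93
f 92 93 88
f 93 86 94
f 93 94 88
f 94 86 95
f 94 95 88
f 95 86 96
f 95 96 88
f 96 86 87
f 96 87 88



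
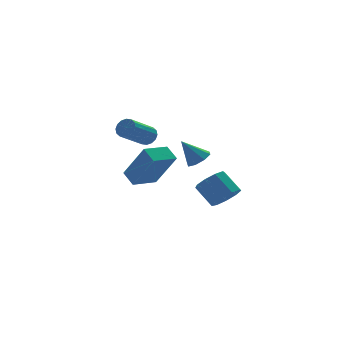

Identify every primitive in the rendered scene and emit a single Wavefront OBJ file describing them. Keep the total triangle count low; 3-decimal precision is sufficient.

v 1.719 3.374 0.315
v 2.08 3.159 0.685
v 0.742 2.55 1.635
v 0.381 2.766 1.265
v 2.025 3.427 0.781
v 0.688 2.819 1.731
v 1.889 3.681 0.751
v 0.551 3.073 1.701
v 1.707 3.853 0.605
v 0.369 3.244 1.555
v 1.528 3.897 0.381
v 0.191 3.288 1.331
v 1.4 3.8 0.139
v 0.063 3.192 1.09
v 1.358 3.59 -0.055
v 0.02 2.981 0.895
v 1.412 3.321 -0.151
v 0.075 2.713 0.799
v 1.549 3.067 -0.121
v 0.211 2.459 0.829
v 1.731 2.896 0.025
v 0.393 2.287 0.975
v 1.909 2.852 0.249
v 0.572 2.243 1.199
v 2.037 2.948 0.49
v 0.7 2.34 1.441
v 2.346 -0.939 0.381
v 2.734 -1.306 0.752
v 1.654 -0.581 1.459
v 2.901 -0.84 0.705
v 2.744 -0.432 0.468
v 2.353 -0.321 0.181
v 1.959 -0.571 0.01
v 1.791 -1.037 0.057
v 1.949 -1.446 0.294
v 2.339 -1.557 0.582
v 0.656 2.611 -2.356
v 0.509 3.384 -1.88
v 1.981 3.003 -2.583
v 1.833 3.776 -2.106
v 1.267 1.604 -0.534
v 1.119 2.377 -0.057
v 2.591 1.996 -0.76
v 2.444 2.769 -0.284
v 2.706 -3.05 -1.207
v 3.366 -2.634 -1.327
v 2.975 -1.773 -0.494
v 2.314 -2.19 -0.373
v 2.981 -2.475 -1.672
v 2.59 -1.614 -0.839
v 2.468 -2.585 -1.799
v 2.077 -1.724 -0.966
v 2.066 -2.913 -1.649
v 1.674 -2.052 -0.816
v 1.963 -3.305 -1.292
v 1.572 -2.445 -0.459
v 2.208 -3.578 -0.895
v 1.816 -2.718 -0.062
v 2.685 -3.604 -0.644
v 2.294 -2.744 0.189
v 3.173 -3.371 -0.656
v 2.781 -2.51 0.177
v 3.441 -2.988 -0.926
v 3.05 -2.127 -0.093
f 2 1 5
f 2 5 3
f 3 5 6
f 3 6 4
f 5 1 7
f 5 7 6
f 6 7 8
f 6 8 4
f 7 1 9
f 7 9 8
f 8 9 10
f 8 10 4
f 9 1 11
f 9 11 10
f 10 11 12
f 10 12 4
f 11 1 13
f 11 13 12
f 12 13 14
f 12 14 4
f 13 1 15
f 13 15 14
f 14 15 16
f 14 16 4
f 15 1 17
f 15 17 16
f 16 17 18
f 16 18 4
f 17 1 19
f 17 19 18
f 18 19 20
f 18 20 4
f 19 1 21
f 19 21 20
f 20 21 22
f 20 22 4
f 21 1 23
f 21 23 22
f 22 23 24
f 22 24 4
f 23 1 25
f 23 25 24
f 24 25 26
f 24 26 4
f 25 1 2
f 25 2 26
f 26 2 3
f 26 3 4
f 28 27 30
f 28 30 29
f 30 27 31
f 30 31 29
f 31 27 32
f 31 32 29
f 32 27 33
f 32 33 29
f 33 27 34
f 33 34 29
f 34 27 35
f 34 35 29
f 35 27 36
f 35 36 29
f 36 27 28
f 36 28 29
f 38 40 37
f 41 38 37
f 37 40 39
f 39 41 37
f 38 44 40
f 42 38 41
f 42 44 38
f 40 44 39
f 43 41 39
f 39 44 43
f 43 42 41
f 44 42 43
f 46 45 49
f 46 49 47
f 47 49 50
f 47 50 48
f 49 45 51
f 49 51 50
f 50 51 52
f 50 52 48
f 51 45 53
f 51 53 52
f 52 53 54
f 52 54 48
f 53 45 55
f 53 55 54
f 54 55 56
f 54 56 48
f 55 45 57
f 55 57 56
f 56 57 58
f 56 58 48
f 57 45 59
f 57 59 58
f 58 59 60
f 58 60 48
f 59 45 61
f 59 61 60
f 60 61 62
f 60 62 48
f 61 45 63
f 61 63 62
f 62 63 64
f 62 64 48
f 63 45 46
f 63 46 64
f 64 46 47
f 64 47 48



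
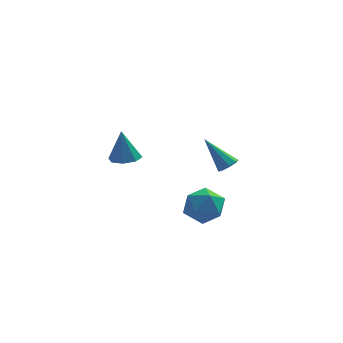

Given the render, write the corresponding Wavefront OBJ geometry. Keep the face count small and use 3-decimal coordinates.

v 0.996 -0.711 -4.827
v 1.579 -0.221 -4.195
v 0.881 -1.919 -3.785
v 1.464 -1.429 -3.153
v 0.551 -1.1 -3.341
v 0.622 -0.353 -3.985
v 1.838 -1.787 -3.995
v 1.909 -1.04 -4.639
v 2.099 -0.886 -3.681
v 1.303 -0.462 -3.277
v 1.157 -1.678 -4.703
v 0.361 -1.254 -4.299
v 2.322 1.128 -2.903
v 2.654 0.915 -2.565
v 1.318 1.672 -1.577
v 2.745 1.293 -2.651
v 2.588 1.574 -2.885
v 2.275 1.594 -3.13
v 1.989 1.341 -3.242
v 1.898 0.963 -3.156
v 2.055 0.682 -2.922
v 2.368 0.662 -2.677
v -1.945 -3.904 0.578
v -1.416 -3.493 0.591
v -2.095 -3.756 1.982
v -1.858 -3.243 0.517
v -2.351 -3.38 0.479
v -2.606 -3.825 0.499
v -2.474 -4.316 0.565
v -2.032 -4.566 0.639
v -1.54 -4.429 0.677
v -1.285 -3.984 0.657
f 1 12 6
f 1 6 2
f 1 2 8
f 1 8 11
f 1 11 12
f 2 6 10
f 6 12 5
f 12 11 3
f 11 8 7
f 8 2 9
f 4 10 5
f 4 5 3
f 4 3 7
f 4 7 9
f 4 9 10
f 5 10 6
f 3 5 12
f 7 3 11
f 9 7 8
f 10 9 2
f 14 13 16
f 14 16 15
f 16 13 17
f 16 17 15
f 17 13 18
f 17 18 15
f 18 13 19
f 18 19 15
f 19 13 20
f 19 20 15
f 20 13 21
f 20 21 15
f 21 13 22
f 21 22 15
f 22 13 14
f 22 14 15
f 24 23 26
f 24 26 25
f 26 23 27
f 26 27 25
f 27 23 28
f 27 28 25
f 28 23 29
f 28 29 25
f 29 23 30
f 29 30 25
f 30 23 31
f 30 31 25
f 31 23 32
f 31 32 25
f 32 23 24
f 32 24 25



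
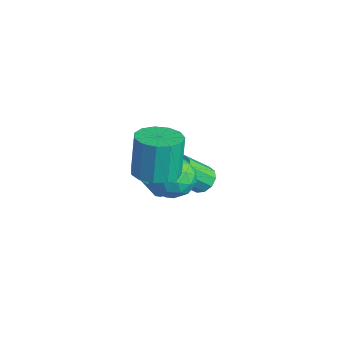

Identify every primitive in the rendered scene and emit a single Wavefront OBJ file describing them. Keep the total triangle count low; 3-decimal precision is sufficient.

v 0.091 2.141 -1.846
v 1.027 1.903 -1.357
v -0.187 0.437 -2.143
v 0.749 0.199 -1.654
v -0.084 0.578 -1.074
v 0.088 1.631 -0.891
v 0.752 0.709 -2.609
v 0.924 1.762 -2.426
v 1.436 1.018 -1.828
v 0.919 0.937 -0.88
v -0.079 1.403 -2.62
v -0.596 1.322 -1.672
v 0.584 2.172 -1.576
v 0.256 0.168 -1.924
v -0.233 0.391 -1.584
v 0.317 0.251 -1.296
v 0.032 2.012 -1.302
v 0.582 1.872 -1.014
v -0.071 1.093 -0.848
v 0.258 0.468 -2.486
v 0.808 0.328 -2.198
v 0.523 2.089 -2.204
v 1.073 1.949 -1.916
v 0.911 1.247 -2.652
v 1.374 1.512 -1.565
v 1.21 0.51 -1.739
v 1.212 0.809 -2.301
v 1.313 1.429 -2.193
v 1.07 1.464 -1.007
v 0.907 0.462 -1.182
v 0.417 0.685 -0.841
v 0.518 1.304 -0.734
v 1.31 0.944 -1.284
v -0.067 1.878 -2.318
v -0.23 0.876 -2.493
v 0.322 1.036 -2.766
v 0.423 1.655 -2.659
v -0.37 1.83 -1.761
v -0.534 0.828 -1.935
v -0.473 0.911 -1.307
v -0.372 1.531 -1.199
v -0.47 1.396 -2.216
v -0.604 1.187 -3.224
v -0.035 1.161 -3.246
v -0.616 0.233 -2.416
v -0.124 1.382 -2.986
v -0.397 1.529 -2.818
v -0.748 1.544 -2.804
v -1.045 1.424 -2.951
v -1.173 1.212 -3.203
v -1.084 0.991 -3.462
v -0.811 0.845 -3.63
v -0.46 0.829 -3.644
v -0.163 0.95 -3.497
v 1.806 -0.296 0.44
v 2.805 -0.309 0.645
v 2.433 0.043 2.485
v 1.434 0.056 2.28
v 2.674 0.235 0.514
v 2.302 0.587 2.354
v 2.267 0.61 0.36
v 1.895 0.963 2.2
v 1.714 0.698 0.231
v 1.341 1.05 2.071
v 1.19 0.47 0.169
v 0.818 0.822 2.009
v 0.862 -0.001 0.192
v 0.489 0.351 2.032
v 0.833 -0.566 0.295
v 0.461 -0.214 2.135
v 1.114 -1.045 0.443
v 0.742 -0.693 2.283
v 1.614 -1.287 0.591
v 1.242 -0.934 2.431
v 2.175 -1.213 0.69
v 1.803 -0.861 2.53
v 2.62 -0.849 0.711
v 2.247 -0.497 2.55
v -0.664 3.219 -3.799
v -0.045 2.95 -3.984
v -0.177 1.792 -2.746
v -0.796 2.061 -2.561
v 0.026 3.258 -3.689
v -0.106 2.1 -2.451
v -0.166 3.551 -3.435
v -0.299 2.393 -2.197
v -0.549 3.717 -3.321
v -0.681 2.559 -2.083
v -0.975 3.693 -3.389
v -1.108 2.535 -2.151
v -1.283 3.488 -3.614
v -1.415 2.33 -2.376
v -1.354 3.18 -3.909
v -1.486 2.022 -2.671
v -1.161 2.887 -4.163
v -1.294 1.729 -2.925
v -0.779 2.721 -4.277
v -0.911 1.563 -3.039
v -0.352 2.745 -4.209
v -0.485 1.587 -2.971
f 1 38 17
f 38 12 41
f 17 41 6
f 38 41 17
f 1 17 13
f 17 6 18
f 13 18 2
f 17 18 13
f 1 13 22
f 13 2 23
f 22 23 8
f 13 23 22
f 1 22 34
f 22 8 37
f 34 37 11
f 22 37 34
f 1 34 38
f 34 11 42
f 38 42 12
f 34 42 38
f 2 18 29
f 18 6 32
f 29 32 10
f 18 32 29
f 6 41 19
f 41 12 40
f 19 40 5
f 41 40 19
f 12 42 39
f 42 11 35
f 39 35 3
f 42 35 39
f 11 37 36
f 37 8 24
f 36 24 7
f 37 24 36
f 8 23 28
f 23 2 25
f 28 25 9
f 23 25 28
f 4 30 16
f 30 10 31
f 16 31 5
f 30 31 16
f 4 16 14
f 16 5 15
f 14 15 3
f 16 15 14
f 4 14 21
f 14 3 20
f 21 20 7
f 14 20 21
f 4 21 26
f 21 7 27
f 26 27 9
f 21 27 26
f 4 26 30
f 26 9 33
f 30 33 10
f 26 33 30
f 5 31 19
f 31 10 32
f 19 32 6
f 31 32 19
f 3 15 39
f 15 5 40
f 39 40 12
f 15 40 39
f 7 20 36
f 20 3 35
f 36 35 11
f 20 35 36
f 9 27 28
f 27 7 24
f 28 24 8
f 27 24 28
f 10 33 29
f 33 9 25
f 29 25 2
f 33 25 29
f 44 43 46
f 44 46 45
f 46 43 47
f 46 47 45
f 47 43 48
f 47 48 45
f 48 43 49
f 48 49 45
f 49 43 50
f 49 50 45
f 50 43 51
f 50 51 45
f 51 43 52
f 51 52 45
f 52 43 53
f 52 53 45
f 53 43 54
f 53 54 45
f 54 43 44
f 54 44 45
f 56 55 59
f 56 59 57
f 57 59 60
f 57 60 58
f 59 55 61
f 59 61 60
f 60 61 62
f 60 62 58
f 61 55 63
f 61 63 62
f 62 63 64
f 62 64 58
f 63 55 65
f 63 65 64
f 64 65 66
f 64 66 58
f 65 55 67
f 65 67 66
f 66 67 68
f 66 68 58
f 67 55 69
f 67 69 68
f 68 69 70
f 68 70 58
f 69 55 71
f 69 71 70
f 70 71 72
f 70 72 58
f 71 55 73
f 71 73 72
f 72 73 74
f 72 74 58
f 73 55 75
f 73 75 74
f 74 75 76
f 74 76 58
f 75 55 77
f 75 77 76
f 76 77 78
f 76 78 58
f 77 55 56
f 77 56 78
f 78 56 57
f 78 57 58
f 80 79 83
f 80 83 81
f 81 83 84
f 81 84 82
f 83 79 85
f 83 85 84
f 84 85 86
f 84 86 82
f 85 79 87
f 85 87 86
f 86 87 88
f 86 88 82
f 87 79 89
f 87 89 88
f 88 89 90
f 88 90 82
f 89 79 91
f 89 91 90
f 90 91 92
f 90 92 82
f 91 79 93
f 91 93 92
f 92 93 94
f 92 94 82
f 93 79 95
f 93 95 94
f 94 95 96
f 94 96 82
f 95 79 97
f 95 97 96
f 96 97 98
f 96 98 82
f 97 79 99
f 97 99 98
f 98 99 100
f 98 100 82
f 99 79 80
f 99 80 100
f 100 80 81
f 100 81 82



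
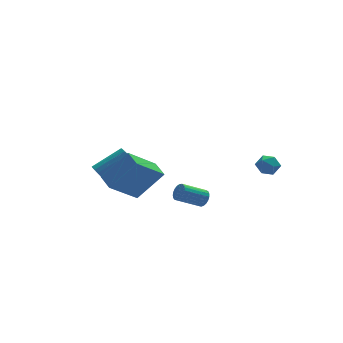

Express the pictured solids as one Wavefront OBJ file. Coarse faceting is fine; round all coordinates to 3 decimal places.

v -4.096 2.926 -2.26
v -3.849 3.141 -2.727
v -2.197 3.329 -1.766
v -2.444 3.114 -1.3
v -3.959 3.375 -2.584
v -2.307 3.563 -1.623
v -4.105 3.488 -2.355
v -2.453 3.676 -1.394
v -4.249 3.451 -2.1
v -2.597 3.639 -1.139
v -4.352 3.273 -1.888
v -2.7 3.461 -0.927
v -4.386 3.002 -1.776
v -2.735 3.19 -0.815
v -4.343 2.711 -1.794
v -2.691 2.899 -0.833
v -4.233 2.477 -1.937
v -2.581 2.665 -0.976
v -4.087 2.364 -2.166
v -2.435 2.552 -1.205
v -3.943 2.401 -2.421
v -2.291 2.589 -1.46
v -3.84 2.579 -2.633
v -2.188 2.767 -1.672
v -3.805 2.85 -2.745
v -2.154 3.038 -1.784
v -0.408 -2.653 -1.585
v -0.174 -2.446 -1.169
v -1.438 -2.44 -0.46
v -1.672 -2.647 -0.875
v -0.234 -2.27 -1.279
v -1.499 -2.264 -0.57
v -0.325 -2.16 -1.442
v -1.59 -2.154 -0.732
v -0.43 -2.136 -1.629
v -1.695 -2.129 -0.92
v -0.531 -2.2 -1.809
v -1.796 -2.194 -1.099
v -0.611 -2.344 -1.95
v -1.876 -2.337 -1.24
v -0.656 -2.54 -2.028
v -1.92 -2.534 -1.318
v -0.657 -2.757 -2.029
v -1.922 -2.75 -1.32
v -0.616 -2.955 -1.953
v -1.881 -2.948 -1.244
v -0.539 -3.101 -1.814
v -1.803 -3.095 -1.105
v -0.439 -3.17 -1.635
v -1.703 -3.163 -0.926
v -0.333 -3.149 -1.447
v -1.598 -3.143 -0.738
v -0.241 -3.043 -1.284
v -1.505 -3.036 -0.574
v -0.177 -2.869 -1.172
v -1.442 -2.863 -0.462
v -0.153 -2.658 -1.131
v -1.418 -2.652 -0.422
v 2.576 -2.887 0.472
v 2.997 -3.325 0.182
v 2.263 -3.655 1.178
v 2.684 -4.093 0.888
v 2.928 -3.573 1.24
v 3.121 -3.099 0.804
v 2.139 -3.881 0.556
v 2.332 -3.407 0.12
v 2.727 -3.939 0.235
v 3.215 -3.749 0.658
v 2.045 -3.231 0.702
v 2.533 -3.041 1.125
v -5.047 -2.128 -0.192
v -3.698 -2.296 1.329
v -5.166 -1.118 0.026
v -3.817 -1.286 1.547
v -3.483 -1.654 -1.527
v -2.134 -1.822 -0.006
v -3.602 -0.644 -1.309
v -2.253 -0.812 0.212
f 2 1 5
f 2 5 3
f 3 5 6
f 3 6 4
f 5 1 7
f 5 7 6
f 6 7 8
f 6 8 4
f 7 1 9
f 7 9 8
f 8 9 10
f 8 10 4
f 9 1 11
f 9 11 10
f 10 11 12
f 10 12 4
f 11 1 13
f 11 13 12
f 12 13 14
f 12 14 4
f 13 1 15
f 13 15 14
f 14 15 16
f 14 16 4
f 15 1 17
f 15 17 16
f 16 17 18
f 16 18 4
f 17 1 19
f 17 19 18
f 18 19 20
f 18 20 4
f 19 1 21
f 19 21 20
f 20 21 22
f 20 22 4
f 21 1 23
f 21 23 22
f 22 23 24
f 22 24 4
f 23 1 25
f 23 25 24
f 24 25 26
f 24 26 4
f 25 1 2
f 25 2 26
f 26 2 3
f 26 3 4
f 28 27 31
f 28 31 29
f 29 31 32
f 29 32 30
f 31 27 33
f 31 33 32
f 32 33 34
f 32 34 30
f 33 27 35
f 33 35 34
f 34 35 36
f 34 36 30
f 35 27 37
f 35 37 36
f 36 37 38
f 36 38 30
f 37 27 39
f 37 39 38
f 38 39 40
f 38 40 30
f 39 27 41
f 39 41 40
f 40 41 42
f 40 42 30
f 41 27 43
f 41 43 42
f 42 43 44
f 42 44 30
f 43 27 45
f 43 45 44
f 44 45 46
f 44 46 30
f 45 27 47
f 45 47 46
f 46 47 48
f 46 48 30
f 47 27 49
f 47 49 48
f 48 49 50
f 48 50 30
f 49 27 51
f 49 51 50
f 50 51 52
f 50 52 30
f 51 27 53
f 51 53 52
f 52 53 54
f 52 54 30
f 53 27 55
f 53 55 54
f 54 55 56
f 54 56 30
f 55 27 57
f 55 57 56
f 56 57 58
f 56 58 30
f 57 27 28
f 57 28 58
f 58 28 29
f 58 29 30
f 59 70 64
f 59 64 60
f 59 60 66
f 59 66 69
f 59 69 70
f 60 64 68
f 64 70 63
f 70 69 61
f 69 66 65
f 66 60 67
f 62 68 63
f 62 63 61
f 62 61 65
f 62 65 67
f 62 67 68
f 63 68 64
f 61 63 70
f 65 61 69
f 67 65 66
f 68 67 60
f 72 74 71
f 75 72 71
f 71 74 73
f 73 75 71
f 72 78 74
f 76 72 75
f 76 78 72
f 74 78 73
f 77 75 73
f 73 78 77
f 77 76 75
f 78 76 77



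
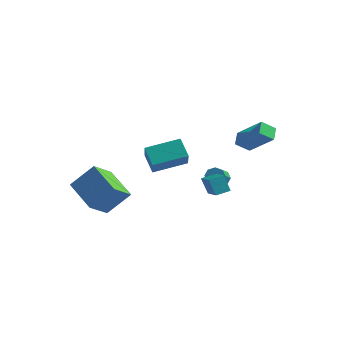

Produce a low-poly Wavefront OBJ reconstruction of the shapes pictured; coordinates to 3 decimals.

v -4.368 -3.706 -0.748
v -3.386 -2.864 0.56
v -4.206 -2.324 -1.759
v -3.223 -1.483 -0.451
v -2.537 -4.537 -1.589
v -1.554 -3.696 -0.281
v -2.374 -3.156 -2.6
v -1.392 -2.314 -1.292
v -0.439 -1.681 0.383
v -1.237 -1.2 1.246
v 0.899 -0.28 0.838
v 0.101 0.201 1.702
v 0.199 -2.661 1.518
v -0.599 -2.18 2.382
v 1.537 -1.26 1.974
v 0.739 -0.779 2.837
v 2.241 2.386 1.503
v 3.821 2.212 2.829
v 1.937 3.134 1.963
v 3.516 2.961 3.29
v 2.804 2.979 0.91
v 4.383 2.806 2.237
v 2.499 3.728 1.371
v 4.079 3.554 2.697
v 2.802 -0.536 -0.961
v 2.31 -0.451 0.007
v 1.643 0.58 -1.648
v 1.15 0.664 -0.68
v 3.31 0.116 -0.76
v 2.817 0.2 0.208
v 2.15 1.231 -1.447
v 1.658 1.316 -0.479
v 0.321 4.119 -2.396
v 0.612 4.456 -2.009
v 0.93 3.319 -1.257
v 0.639 2.981 -1.644
v 0.176 4.405 -1.901
v 0.495 3.268 -1.149
v -0.174 4.187 -2.083
v 0.144 3.05 -1.331
v -0.235 3.928 -2.448
v 0.083 2.791 -1.696
v 0.03 3.781 -2.783
v 0.348 2.644 -2.031
v 0.465 3.832 -2.891
v 0.784 2.695 -2.139
v 0.816 4.05 -2.709
v 1.134 2.913 -1.957
v 0.877 4.309 -2.344
v 1.195 3.172 -1.592
f 2 4 1
f 5 2 1
f 1 4 3
f 3 5 1
f 2 8 4
f 6 2 5
f 6 8 2
f 4 8 3
f 7 5 3
f 3 8 7
f 7 6 5
f 8 6 7
f 10 12 9
f 13 10 9
f 9 12 11
f 11 13 9
f 10 16 12
f 14 10 13
f 14 16 10
f 12 16 11
f 15 13 11
f 11 16 15
f 15 14 13
f 16 14 15
f 18 20 17
f 21 18 17
f 17 20 19
f 19 21 17
f 18 24 20
f 22 18 21
f 22 24 18
f 20 24 19
f 23 21 19
f 19 24 23
f 23 22 21
f 24 22 23
f 26 28 25
f 29 26 25
f 25 28 27
f 27 29 25
f 26 32 28
f 30 26 29
f 30 32 26
f 28 32 27
f 31 29 27
f 27 32 31
f 31 30 29
f 32 30 31
f 34 33 37
f 34 37 35
f 35 37 38
f 35 38 36
f 37 33 39
f 37 39 38
f 38 39 40
f 38 40 36
f 39 33 41
f 39 41 40
f 40 41 42
f 40 42 36
f 41 33 43
f 41 43 42
f 42 43 44
f 42 44 36
f 43 33 45
f 43 45 44
f 44 45 46
f 44 46 36
f 45 33 47
f 45 47 46
f 46 47 48
f 46 48 36
f 47 33 49
f 47 49 48
f 48 49 50
f 48 50 36
f 49 33 34
f 49 34 50
f 50 34 35
f 50 35 36



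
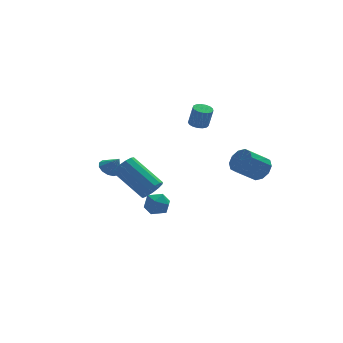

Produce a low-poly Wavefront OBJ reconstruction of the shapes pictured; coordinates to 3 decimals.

v -3.06 -2.751 1.65
v -2.741 -2.981 2.217
v -3.781 -1.558 3.377
v -4.1 -1.329 2.81
v -2.517 -2.698 2.072
v -3.557 -1.275 3.232
v -2.465 -2.433 1.793
v -3.505 -1.01 2.953
v -2.602 -2.268 1.468
v -3.642 -0.846 2.628
v -2.885 -2.257 1.201
v -3.925 -0.835 2.361
v -3.223 -2.403 1.077
v -4.263 -0.98 2.237
v -3.509 -2.66 1.134
v -4.55 -1.237 2.295
v -3.653 -2.945 1.356
v -4.693 -1.522 2.516
v -3.609 -3.169 1.67
v -4.649 -1.746 2.83
v -3.39 -3.261 1.978
v -4.43 -1.838 3.139
v -3.066 -3.19 2.182
v -4.107 -1.768 3.342
v -3.525 3.574 -0.019
v -2.969 3.53 -0.333
v -3.095 3.166 0.799
v -2.97 3.853 -0.172
v -3.147 4.087 0.038
v -3.444 4.158 0.229
v -3.767 4.044 0.342
v -4.013 3.78 0.34
v -4.104 3.451 0.224
v -4.012 3.161 0.031
v -3.765 3.002 -0.178
v -3.441 3.025 -0.337
v -3.145 3.221 -0.394
v 1.389 3.954 2.33
v 1.872 3.718 2.212
v 2.073 3.55 3.373
v 1.591 3.786 3.49
v 1.931 3.973 2.238
v 2.133 3.805 3.399
v 1.867 4.223 2.286
v 2.068 4.056 3.446
v 1.692 4.412 2.343
v 1.894 4.245 3.504
v 1.449 4.496 2.398
v 1.651 4.329 3.558
v 1.192 4.456 2.436
v 1.393 4.288 3.597
v 0.98 4.3 2.451
v 1.181 4.133 3.612
v 0.862 4.066 2.437
v 1.063 3.898 3.598
v 0.864 3.805 2.399
v 1.066 3.638 3.56
v 0.987 3.579 2.345
v 1.189 3.411 3.506
v 1.202 3.438 2.288
v 1.404 3.271 3.448
v 1.46 3.416 2.24
v 1.662 3.248 3.4
v 1.702 3.517 2.212
v 1.903 3.349 3.373
v 2.35 -2.941 2.364
v 2.71 -2.574 2.91
v 1.61 -2.791 3.782
v 1.25 -3.159 3.236
v 2.46 -2.266 2.671
v 1.36 -2.483 3.543
v 2.167 -2.216 2.315
v 1.068 -2.433 3.187
v 1.945 -2.443 1.977
v 0.845 -2.66 2.849
v 1.877 -2.86 1.788
v 0.777 -3.077 2.66
v 1.99 -3.309 1.818
v 0.89 -3.526 2.69
v 2.24 -3.617 2.057
v 1.14 -3.834 2.929
v 2.532 -3.667 2.413
v 1.433 -3.884 3.285
v 2.755 -3.44 2.751
v 1.655 -3.657 3.623
v 2.823 -3.023 2.94
v 1.723 -3.24 3.812
v -3.003 -1.036 -0.49
v -2.697 -0.614 0.074
v -1.883 -1.146 -1.014
v -1.577 -0.724 -0.45
v -1.84 -1.43 -0.302
v -2.532 -1.362 0.022
v -2.048 -0.398 -0.962
v -2.74 -0.33 -0.638
v -2.107 -0.22 -0.218
v -1.979 -0.858 0.19
v -2.601 -0.902 -1.13
v -2.473 -1.54 -0.722
f 2 1 5
f 2 5 3
f 3 5 6
f 3 6 4
f 5 1 7
f 5 7 6
f 6 7 8
f 6 8 4
f 7 1 9
f 7 9 8
f 8 9 10
f 8 10 4
f 9 1 11
f 9 11 10
f 10 11 12
f 10 12 4
f 11 1 13
f 11 13 12
f 12 13 14
f 12 14 4
f 13 1 15
f 13 15 14
f 14 15 16
f 14 16 4
f 15 1 17
f 15 17 16
f 16 17 18
f 16 18 4
f 17 1 19
f 17 19 18
f 18 19 20
f 18 20 4
f 19 1 21
f 19 21 20
f 20 21 22
f 20 22 4
f 21 1 23
f 21 23 22
f 22 23 24
f 22 24 4
f 23 1 2
f 23 2 24
f 24 2 3
f 24 3 4
f 26 25 28
f 26 28 27
f 28 25 29
f 28 29 27
f 29 25 30
f 29 30 27
f 30 25 31
f 30 31 27
f 31 25 32
f 31 32 27
f 32 25 33
f 32 33 27
f 33 25 34
f 33 34 27
f 34 25 35
f 34 35 27
f 35 25 36
f 35 36 27
f 36 25 37
f 36 37 27
f 37 25 26
f 37 26 27
f 39 38 42
f 39 42 40
f 40 42 43
f 40 43 41
f 42 38 44
f 42 44 43
f 43 44 45
f 43 45 41
f 44 38 46
f 44 46 45
f 45 46 47
f 45 47 41
f 46 38 48
f 46 48 47
f 47 48 49
f 47 49 41
f 48 38 50
f 48 50 49
f 49 50 51
f 49 51 41
f 50 38 52
f 50 52 51
f 51 52 53
f 51 53 41
f 52 38 54
f 52 54 53
f 53 54 55
f 53 55 41
f 54 38 56
f 54 56 55
f 55 56 57
f 55 57 41
f 56 38 58
f 56 58 57
f 57 58 59
f 57 59 41
f 58 38 60
f 58 60 59
f 59 60 61
f 59 61 41
f 60 38 62
f 60 62 61
f 61 62 63
f 61 63 41
f 62 38 64
f 62 64 63
f 63 64 65
f 63 65 41
f 64 38 39
f 64 39 65
f 65 39 40
f 65 40 41
f 67 66 70
f 67 70 68
f 68 70 71
f 68 71 69
f 70 66 72
f 70 72 71
f 71 72 73
f 71 73 69
f 72 66 74
f 72 74 73
f 73 74 75
f 73 75 69
f 74 66 76
f 74 76 75
f 75 76 77
f 75 77 69
f 76 66 78
f 76 78 77
f 77 78 79
f 77 79 69
f 78 66 80
f 78 80 79
f 79 80 81
f 79 81 69
f 80 66 82
f 80 82 81
f 81 82 83
f 81 83 69
f 82 66 84
f 82 84 83
f 83 84 85
f 83 85 69
f 84 66 86
f 84 86 85
f 85 86 87
f 85 87 69
f 86 66 67
f 86 67 87
f 87 67 68
f 87 68 69
f 88 99 93
f 88 93 89
f 88 89 95
f 88 95 98
f 88 98 99
f 89 93 97
f 93 99 92
f 99 98 90
f 98 95 94
f 95 89 96
f 91 97 92
f 91 92 90
f 91 90 94
f 91 94 96
f 91 96 97
f 92 97 93
f 90 92 99
f 94 90 98
f 96 94 95
f 97 96 89



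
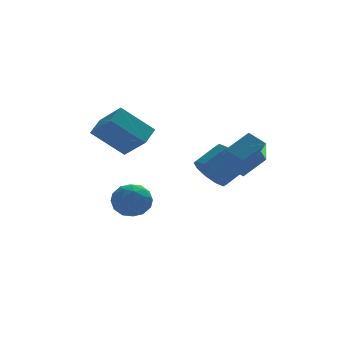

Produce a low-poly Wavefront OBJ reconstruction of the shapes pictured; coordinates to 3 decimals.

v -4.412 -0.054 3.943
v -3.778 0.749 4.423
v -5.103 1.132 2.873
v -4.469 1.934 3.353
v -2.931 -0.414 2.587
v -2.297 0.388 3.067
v -3.622 0.771 1.517
v -2.988 1.574 1.997
v 0.159 0.066 0.227
v 0.765 -0.038 -0.575
v 1.947 0.331 0.272
v 1.341 0.434 1.073
v 0.568 0.554 -0.557
v 1.75 0.923 0.29
v 0.215 0.96 -0.24
v 1.397 1.328 0.607
v -0.16 1.024 0.255
v 1.022 1.392 1.102
v -0.413 0.722 0.739
v 0.769 1.09 1.586
v -0.447 0.169 1.028
v 0.735 0.538 1.875
v -0.25 -0.423 1.01
v 0.932 -0.054 1.857
v 0.103 -0.828 0.693
v 1.285 -0.46 1.54
v 0.478 -0.892 0.198
v 1.66 -0.524 1.045
v 0.731 -0.59 -0.286
v 1.913 -0.222 0.561
v 0.832 -2.766 1.953
v 0.262 -2.044 2.414
v 1.253 -1.522 0.525
v 0.682 -0.8 0.986
v 2.038 -2.3 2.714
v 1.467 -1.578 3.175
v 2.458 -1.056 1.286
v 1.888 -0.334 1.747
v -3.837 2.708 -2.043
v -3.266 3.391 -2.584
v -2.434 1.889 -1.596
v -1.863 2.572 -2.137
v -2.351 2.874 -1.268
v -3.217 3.38 -1.544
v -2.483 1.9 -2.636
v -3.349 2.406 -2.912
v -2.429 2.891 -2.95
v -2.347 3.493 -2.105
v -3.353 1.787 -2.075
v -3.271 2.389 -1.23
v -3.674 3.121 -2.353
v -2.026 2.159 -1.827
v -2.312 2.336 -1.316
v -1.977 2.737 -1.634
v -3.646 3.115 -1.742
v -3.31 3.516 -2.059
v -2.772 3.212 -1.286
v -2.39 1.764 -2.121
v -2.054 2.165 -2.438
v -3.723 2.543 -2.546
v -3.388 2.944 -2.864
v -2.928 2.068 -2.894
v -2.847 3.229 -2.886
v -2.023 2.747 -2.623
v -2.387 2.353 -2.916
v -2.896 2.65 -3.079
v -2.799 3.582 -2.389
v -1.975 3.101 -2.126
v -2.261 3.279 -1.615
v -2.77 3.576 -1.778
v -2.307 3.289 -2.604
v -3.725 2.179 -2.054
v -2.901 1.698 -1.791
v -2.93 1.704 -2.402
v -3.439 2.001 -2.565
v -3.677 2.533 -1.557
v -2.853 2.051 -1.294
v -2.804 2.63 -1.101
v -3.313 2.927 -1.264
v -3.393 1.991 -1.576
f 2 4 1
f 5 2 1
f 1 4 3
f 3 5 1
f 2 8 4
f 6 2 5
f 6 8 2
f 4 8 3
f 7 5 3
f 3 8 7
f 7 6 5
f 8 6 7
f 10 9 13
f 10 13 11
f 11 13 14
f 11 14 12
f 13 9 15
f 13 15 14
f 14 15 16
f 14 16 12
f 15 9 17
f 15 17 16
f 16 17 18
f 16 18 12
f 17 9 19
f 17 19 18
f 18 19 20
f 18 20 12
f 19 9 21
f 19 21 20
f 20 21 22
f 20 22 12
f 21 9 23
f 21 23 22
f 22 23 24
f 22 24 12
f 23 9 25
f 23 25 24
f 24 25 26
f 24 26 12
f 25 9 27
f 25 27 26
f 26 27 28
f 26 28 12
f 27 9 29
f 27 29 28
f 28 29 30
f 28 30 12
f 29 9 10
f 29 10 30
f 30 10 11
f 30 11 12
f 32 34 31
f 35 32 31
f 31 34 33
f 33 35 31
f 32 38 34
f 36 32 35
f 36 38 32
f 34 38 33
f 37 35 33
f 33 38 37
f 37 36 35
f 38 36 37
f 39 76 55
f 76 50 79
f 55 79 44
f 76 79 55
f 39 55 51
f 55 44 56
f 51 56 40
f 55 56 51
f 39 51 60
f 51 40 61
f 60 61 46
f 51 61 60
f 39 60 72
f 60 46 75
f 72 75 49
f 60 75 72
f 39 72 76
f 72 49 80
f 76 80 50
f 72 80 76
f 40 56 67
f 56 44 70
f 67 70 48
f 56 70 67
f 44 79 57
f 79 50 78
f 57 78 43
f 79 78 57
f 50 80 77
f 80 49 73
f 77 73 41
f 80 73 77
f 49 75 74
f 75 46 62
f 74 62 45
f 75 62 74
f 46 61 66
f 61 40 63
f 66 63 47
f 61 63 66
f 42 68 54
f 68 48 69
f 54 69 43
f 68 69 54
f 42 54 52
f 54 43 53
f 52 53 41
f 54 53 52
f 42 52 59
f 52 41 58
f 59 58 45
f 52 58 59
f 42 59 64
f 59 45 65
f 64 65 47
f 59 65 64
f 42 64 68
f 64 47 71
f 68 71 48
f 64 71 68
f 43 69 57
f 69 48 70
f 57 70 44
f 69 70 57
f 41 53 77
f 53 43 78
f 77 78 50
f 53 78 77
f 45 58 74
f 58 41 73
f 74 73 49
f 58 73 74
f 47 65 66
f 65 45 62
f 66 62 46
f 65 62 66
f 48 71 67
f 71 47 63
f 67 63 40
f 71 63 67

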